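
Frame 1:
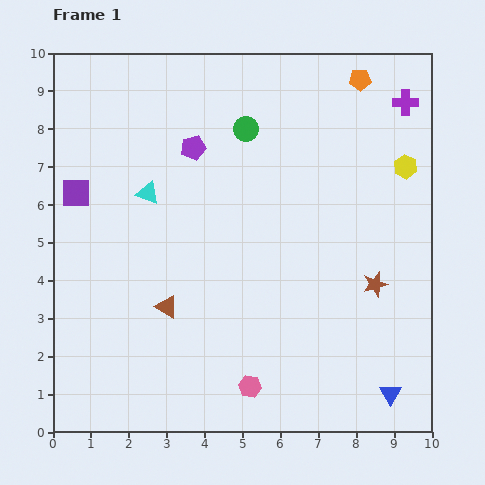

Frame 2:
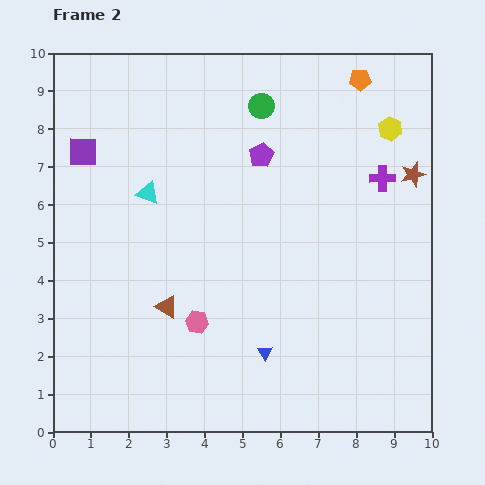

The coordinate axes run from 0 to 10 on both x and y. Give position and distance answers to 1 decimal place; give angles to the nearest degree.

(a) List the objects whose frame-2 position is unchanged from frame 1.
the brown triangle, the orange pentagon, the cyan triangle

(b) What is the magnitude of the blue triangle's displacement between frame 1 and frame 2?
3.5

The blue triangle moved from (8.9, 1.0) to (5.6, 2.1), a distance of √(3.3² + 1.1²) ≈ 3.5.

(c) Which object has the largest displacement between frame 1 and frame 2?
the blue triangle

(moved 3.5; next 3.1)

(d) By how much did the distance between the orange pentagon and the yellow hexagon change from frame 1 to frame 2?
-1.1

Distance in frame 1: 2.6. Distance in frame 2: 1.5.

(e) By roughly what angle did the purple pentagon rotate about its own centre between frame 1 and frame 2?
16° counter-clockwise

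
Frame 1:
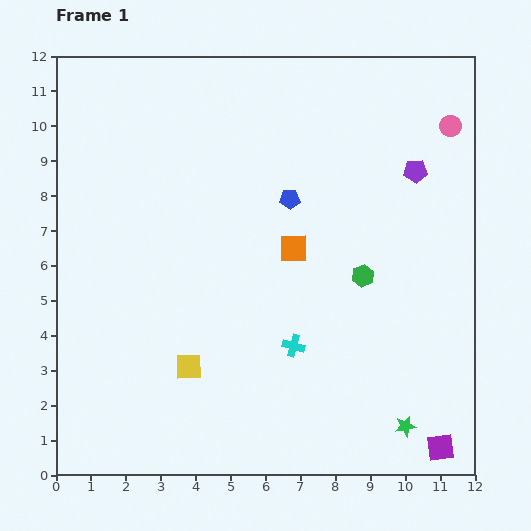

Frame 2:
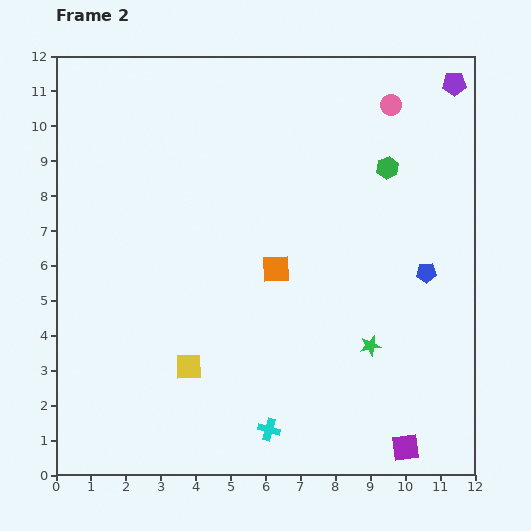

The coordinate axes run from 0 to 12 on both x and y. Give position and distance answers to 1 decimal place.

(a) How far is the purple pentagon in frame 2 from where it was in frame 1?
2.7

The purple pentagon moved from (10.3, 8.7) to (11.4, 11.2), a distance of √(1.1² + 2.5²) ≈ 2.7.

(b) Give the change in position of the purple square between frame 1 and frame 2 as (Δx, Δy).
(-1.0, 0.0)

The purple square was at (11.0, 0.8) in frame 1 and (10.0, 0.8) in frame 2.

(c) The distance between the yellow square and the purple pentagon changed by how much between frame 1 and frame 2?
+2.5

Distance in frame 1: 8.6. Distance in frame 2: 11.1.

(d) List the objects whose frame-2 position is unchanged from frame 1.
the yellow square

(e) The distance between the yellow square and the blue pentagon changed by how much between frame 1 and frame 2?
+1.7

Distance in frame 1: 5.6. Distance in frame 2: 7.3.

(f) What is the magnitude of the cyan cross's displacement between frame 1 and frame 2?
2.5

The cyan cross moved from (6.8, 3.7) to (6.1, 1.3), a distance of √(0.7² + 2.4²) ≈ 2.5.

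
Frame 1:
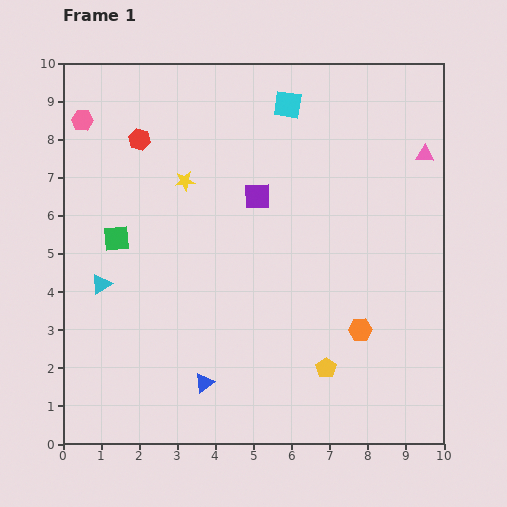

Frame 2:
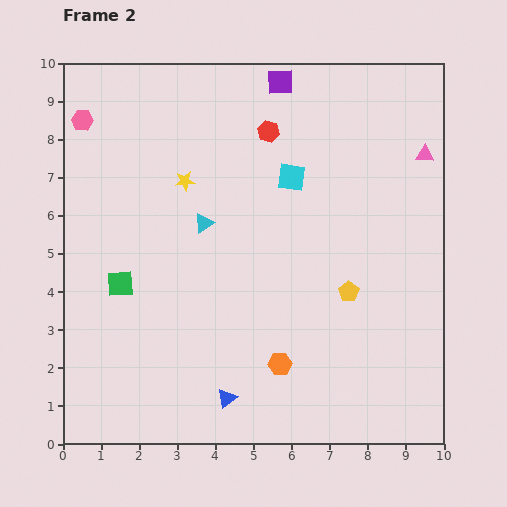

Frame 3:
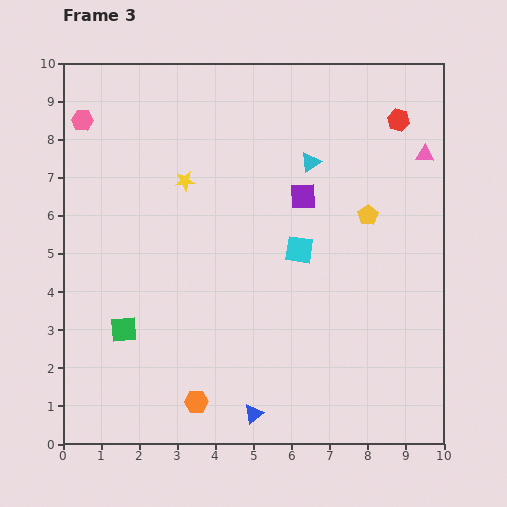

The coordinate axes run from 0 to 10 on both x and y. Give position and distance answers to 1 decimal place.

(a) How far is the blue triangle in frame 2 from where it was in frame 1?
0.7

The blue triangle moved from (3.7, 1.6) to (4.3, 1.2), a distance of √(0.6² + 0.4²) ≈ 0.7.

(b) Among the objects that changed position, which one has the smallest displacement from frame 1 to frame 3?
the purple square

(moved 1.2)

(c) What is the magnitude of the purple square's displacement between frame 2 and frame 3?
3.1

The purple square moved from (5.7, 9.5) to (6.3, 6.5), a distance of √(0.6² + 3.0²) ≈ 3.1.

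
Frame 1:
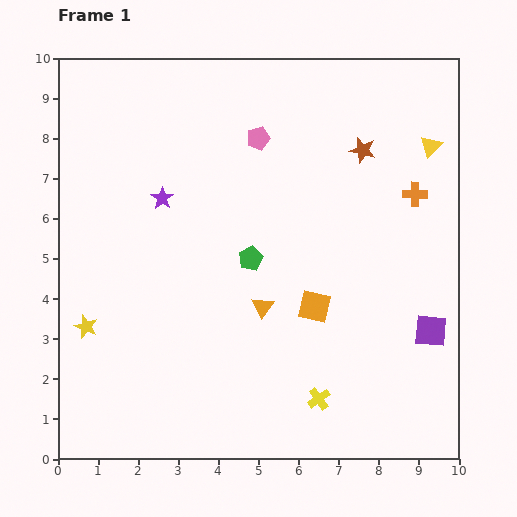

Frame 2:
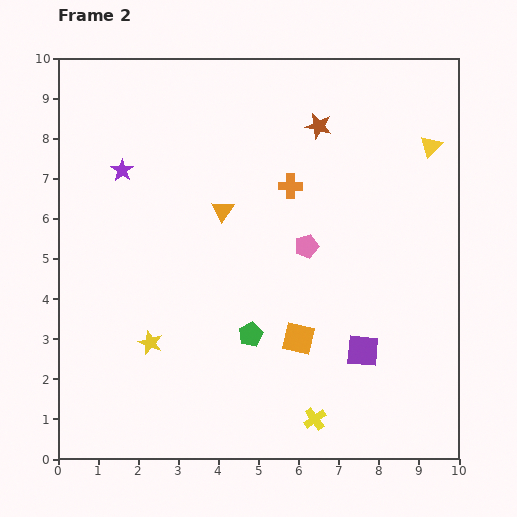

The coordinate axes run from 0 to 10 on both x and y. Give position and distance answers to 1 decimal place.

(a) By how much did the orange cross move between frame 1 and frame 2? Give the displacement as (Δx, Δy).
(-3.1, 0.2)

The orange cross was at (8.9, 6.6) in frame 1 and (5.8, 6.8) in frame 2.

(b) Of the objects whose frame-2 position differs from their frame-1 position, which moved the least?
the yellow cross

(moved 0.5)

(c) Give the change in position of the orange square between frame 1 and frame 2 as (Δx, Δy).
(-0.4, -0.8)

The orange square was at (6.4, 3.8) in frame 1 and (6.0, 3.0) in frame 2.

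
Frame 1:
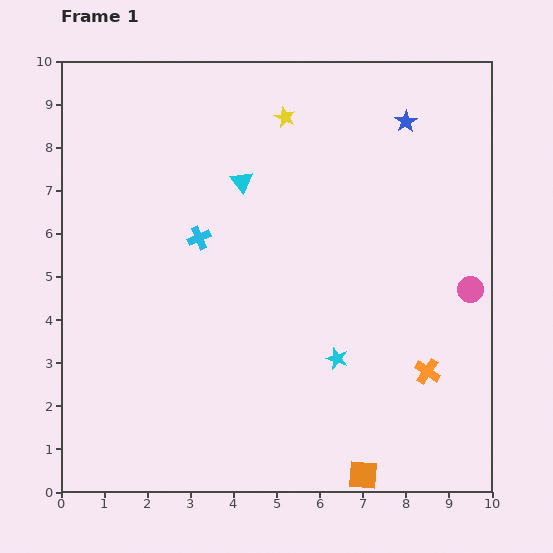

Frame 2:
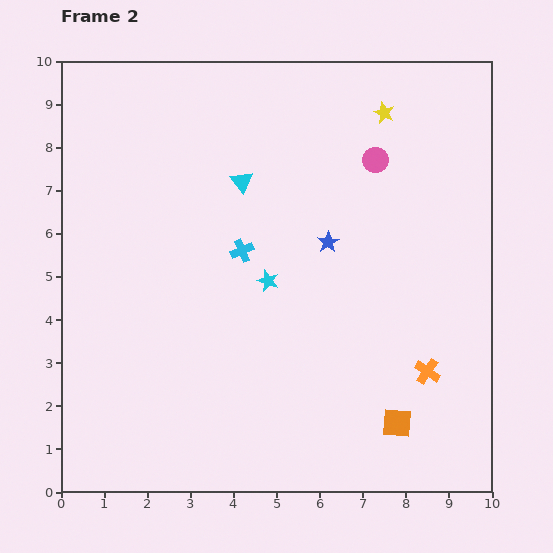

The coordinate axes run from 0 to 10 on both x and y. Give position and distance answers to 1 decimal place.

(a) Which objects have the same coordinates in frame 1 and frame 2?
the orange cross, the cyan triangle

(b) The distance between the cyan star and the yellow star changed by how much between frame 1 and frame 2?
-1.0

Distance in frame 1: 5.7. Distance in frame 2: 4.7.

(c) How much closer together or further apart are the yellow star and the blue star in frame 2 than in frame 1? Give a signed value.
+0.5

Distance in frame 1: 2.8. Distance in frame 2: 3.3.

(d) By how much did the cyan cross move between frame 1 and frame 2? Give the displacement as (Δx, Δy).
(1.0, -0.3)

The cyan cross was at (3.2, 5.9) in frame 1 and (4.2, 5.6) in frame 2.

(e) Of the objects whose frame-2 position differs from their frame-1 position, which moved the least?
the cyan cross

(moved 1.0)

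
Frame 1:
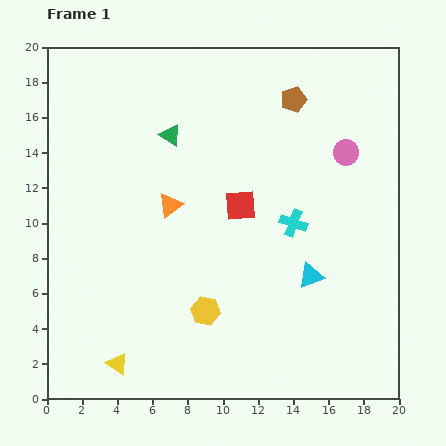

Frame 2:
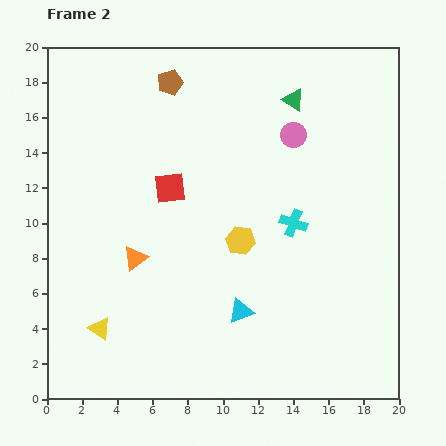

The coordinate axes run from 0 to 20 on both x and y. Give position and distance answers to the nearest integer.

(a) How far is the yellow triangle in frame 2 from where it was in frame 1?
2

The yellow triangle moved from (4, 2) to (3, 4), a distance of √(1² + 2²) ≈ 2.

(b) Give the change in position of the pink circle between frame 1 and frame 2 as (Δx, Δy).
(-3, 1)

The pink circle was at (17, 14) in frame 1 and (14, 15) in frame 2.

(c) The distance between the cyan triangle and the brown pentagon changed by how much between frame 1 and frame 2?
+4

Distance in frame 1: 10. Distance in frame 2: 14.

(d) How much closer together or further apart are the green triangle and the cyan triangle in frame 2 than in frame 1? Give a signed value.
+1

Distance in frame 1: 11. Distance in frame 2: 12.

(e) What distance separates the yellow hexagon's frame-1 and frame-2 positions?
4

The yellow hexagon moved from (9, 5) to (11, 9), a distance of √(2² + 4²) ≈ 4.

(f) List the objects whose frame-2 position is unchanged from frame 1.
the cyan cross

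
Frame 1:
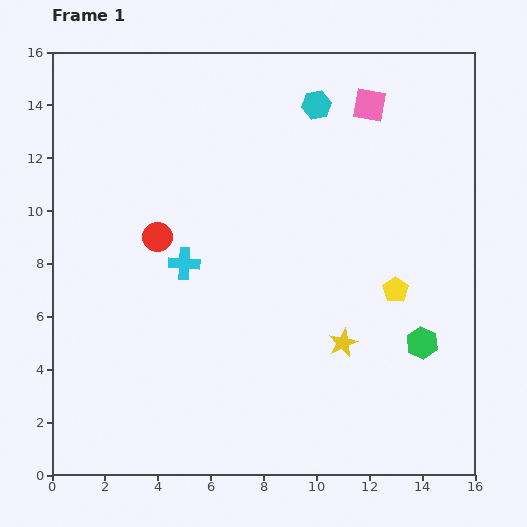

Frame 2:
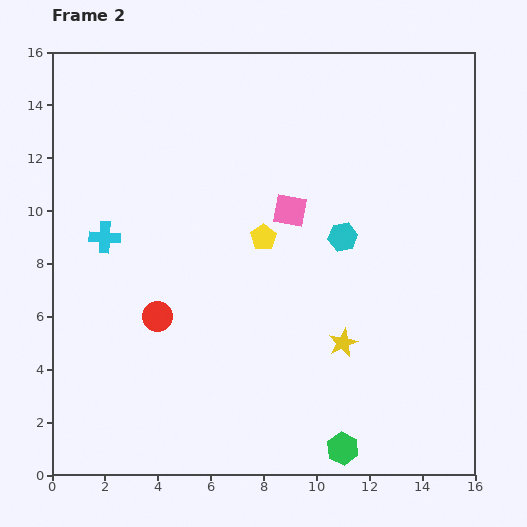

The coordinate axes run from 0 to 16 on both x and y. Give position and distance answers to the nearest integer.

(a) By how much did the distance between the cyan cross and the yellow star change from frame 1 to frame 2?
+3

Distance in frame 1: 7. Distance in frame 2: 10.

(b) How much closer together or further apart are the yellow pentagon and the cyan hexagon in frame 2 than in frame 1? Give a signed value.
-5

Distance in frame 1: 8. Distance in frame 2: 3.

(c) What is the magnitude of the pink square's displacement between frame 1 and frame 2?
5

The pink square moved from (12, 14) to (9, 10), a distance of √(3² + 4²) ≈ 5.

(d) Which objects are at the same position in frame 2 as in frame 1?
the yellow star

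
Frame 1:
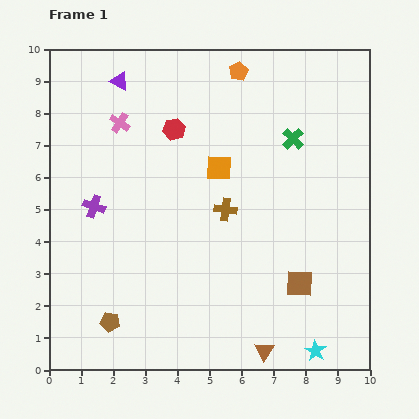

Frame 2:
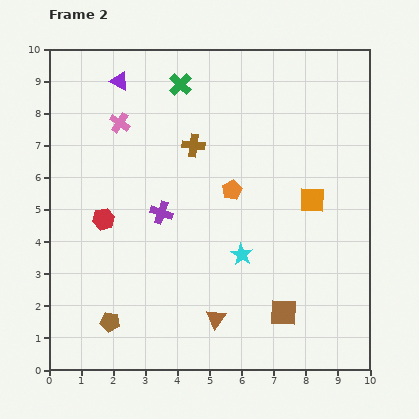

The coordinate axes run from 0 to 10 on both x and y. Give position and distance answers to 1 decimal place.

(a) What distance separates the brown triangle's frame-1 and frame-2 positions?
1.8

The brown triangle moved from (6.7, 0.6) to (5.2, 1.6), a distance of √(1.5² + 1.0²) ≈ 1.8.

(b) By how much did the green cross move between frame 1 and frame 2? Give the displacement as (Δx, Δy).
(-3.5, 1.7)

The green cross was at (7.6, 7.2) in frame 1 and (4.1, 8.9) in frame 2.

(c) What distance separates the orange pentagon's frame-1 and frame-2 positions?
3.7

The orange pentagon moved from (5.9, 9.3) to (5.7, 5.6), a distance of √(0.2² + 3.7²) ≈ 3.7.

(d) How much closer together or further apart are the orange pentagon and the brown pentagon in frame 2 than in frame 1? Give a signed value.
-3.2

Distance in frame 1: 8.8. Distance in frame 2: 5.6.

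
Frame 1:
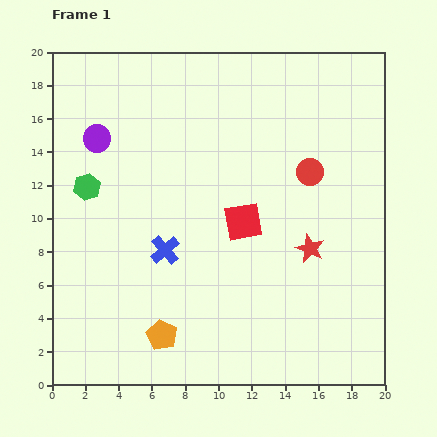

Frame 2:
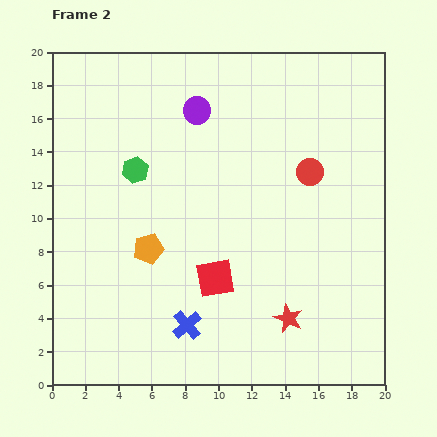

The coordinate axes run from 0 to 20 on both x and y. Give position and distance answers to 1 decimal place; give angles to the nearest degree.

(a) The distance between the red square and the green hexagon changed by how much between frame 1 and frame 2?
-1.5

Distance in frame 1: 9.6. Distance in frame 2: 8.1.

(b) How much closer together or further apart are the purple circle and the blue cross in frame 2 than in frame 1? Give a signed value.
+5.0

Distance in frame 1: 7.9. Distance in frame 2: 12.9.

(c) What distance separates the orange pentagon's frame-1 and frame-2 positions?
5.3

The orange pentagon moved from (6.6, 3.0) to (5.8, 8.2), a distance of √(0.8² + 5.2²) ≈ 5.3.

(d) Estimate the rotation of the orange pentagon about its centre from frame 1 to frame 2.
31° clockwise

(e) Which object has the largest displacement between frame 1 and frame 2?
the purple circle

(moved 6.2; next 5.3)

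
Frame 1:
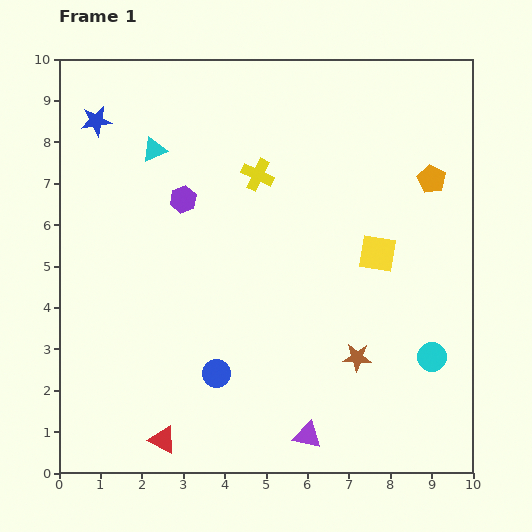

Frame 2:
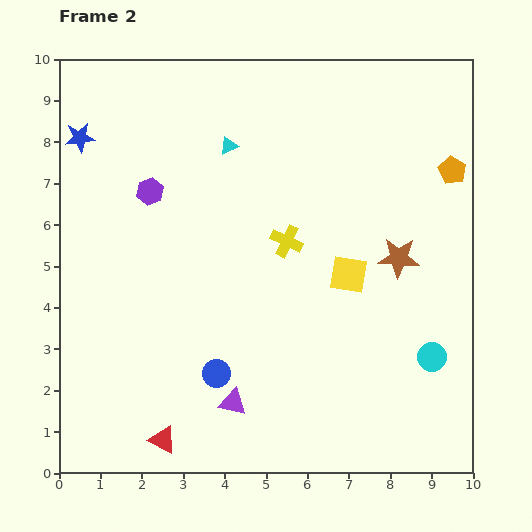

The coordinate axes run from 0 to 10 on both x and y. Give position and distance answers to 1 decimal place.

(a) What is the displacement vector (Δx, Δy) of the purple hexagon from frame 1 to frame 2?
(-0.8, 0.2)

The purple hexagon was at (3.0, 6.6) in frame 1 and (2.2, 6.8) in frame 2.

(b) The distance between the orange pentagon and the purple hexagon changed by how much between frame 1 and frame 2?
+1.3

Distance in frame 1: 6.0. Distance in frame 2: 7.3.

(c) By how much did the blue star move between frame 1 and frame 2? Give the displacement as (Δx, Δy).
(-0.4, -0.4)

The blue star was at (0.9, 8.5) in frame 1 and (0.5, 8.1) in frame 2.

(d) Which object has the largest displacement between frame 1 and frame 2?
the brown star

(moved 2.6; next 2.0)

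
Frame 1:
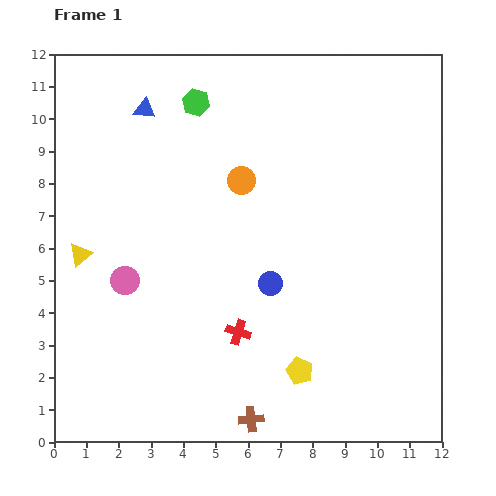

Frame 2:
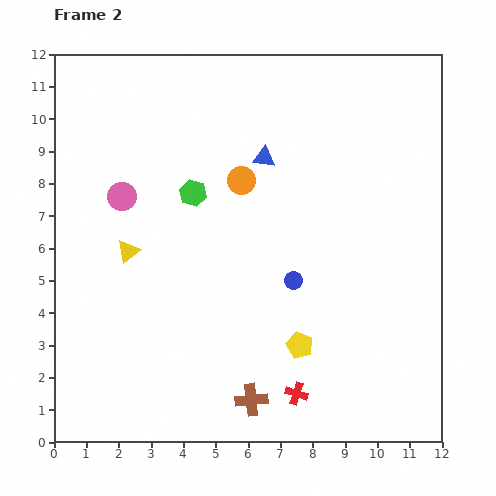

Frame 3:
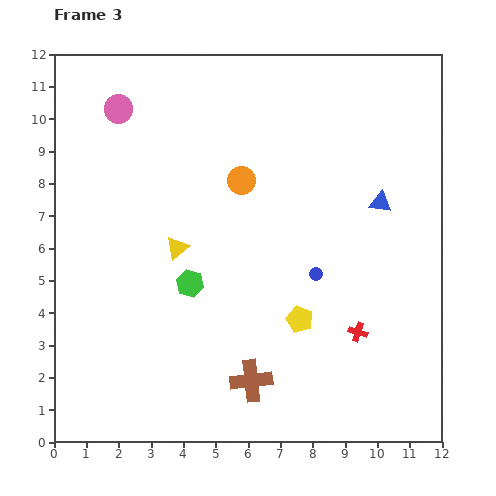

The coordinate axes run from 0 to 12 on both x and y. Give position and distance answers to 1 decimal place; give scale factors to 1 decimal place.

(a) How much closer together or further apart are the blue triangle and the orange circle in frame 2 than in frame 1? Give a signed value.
-2.7

Distance in frame 1: 3.7. Distance in frame 2: 1.0.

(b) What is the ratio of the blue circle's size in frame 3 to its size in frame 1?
0.6×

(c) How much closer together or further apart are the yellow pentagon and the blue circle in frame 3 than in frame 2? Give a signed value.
-0.5

Distance in frame 2: 2.0. Distance in frame 3: 1.5.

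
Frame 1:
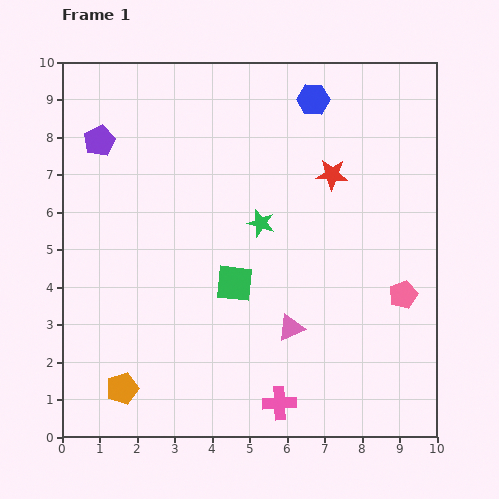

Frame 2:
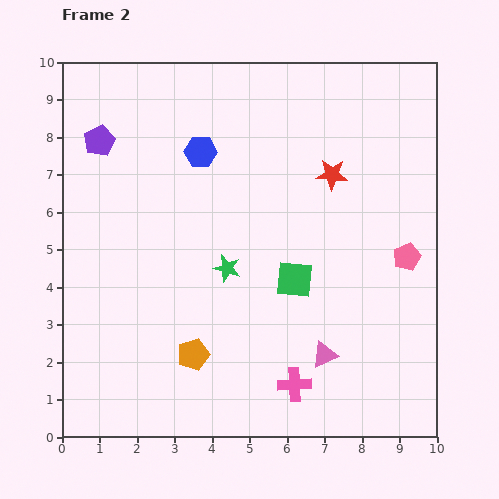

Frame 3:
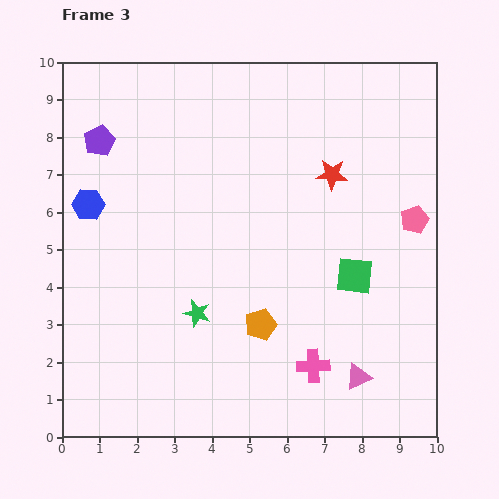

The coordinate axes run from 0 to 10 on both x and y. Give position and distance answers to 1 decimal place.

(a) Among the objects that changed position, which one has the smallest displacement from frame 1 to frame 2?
the pink cross

(moved 0.6)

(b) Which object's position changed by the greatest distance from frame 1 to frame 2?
the blue hexagon

(moved 3.3; next 2.1)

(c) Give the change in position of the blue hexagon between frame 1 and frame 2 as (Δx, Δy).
(-3.0, -1.4)

The blue hexagon was at (6.7, 9.0) in frame 1 and (3.7, 7.6) in frame 2.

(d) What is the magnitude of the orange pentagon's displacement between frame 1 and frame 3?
4.1

The orange pentagon moved from (1.6, 1.3) to (5.3, 3.0), a distance of √(3.7² + 1.7²) ≈ 4.1.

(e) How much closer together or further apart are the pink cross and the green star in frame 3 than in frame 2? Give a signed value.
-0.2

Distance in frame 2: 3.6. Distance in frame 3: 3.4.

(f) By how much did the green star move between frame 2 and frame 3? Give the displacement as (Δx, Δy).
(-0.8, -1.2)

The green star was at (4.4, 4.5) in frame 2 and (3.6, 3.3) in frame 3.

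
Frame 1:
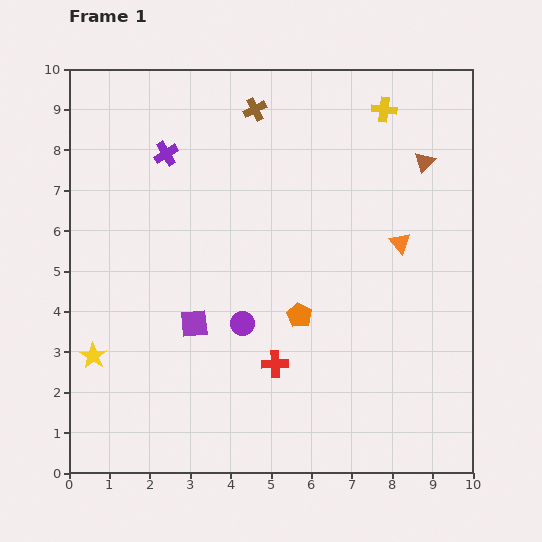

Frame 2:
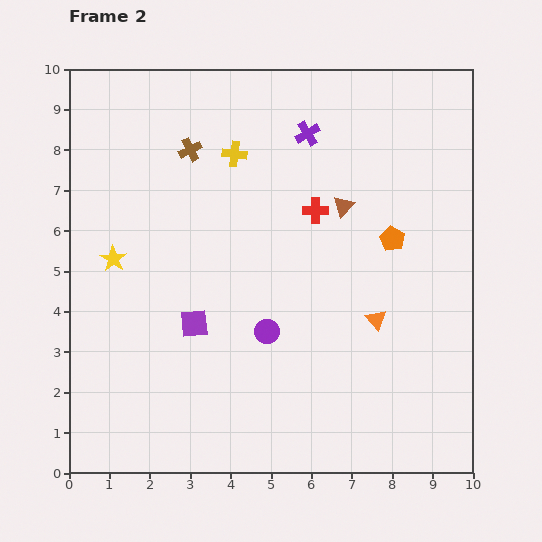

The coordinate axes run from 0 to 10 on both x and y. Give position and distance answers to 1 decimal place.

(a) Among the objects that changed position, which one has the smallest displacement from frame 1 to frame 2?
the purple circle

(moved 0.6)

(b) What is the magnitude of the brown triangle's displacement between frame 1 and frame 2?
2.3

The brown triangle moved from (8.8, 7.7) to (6.8, 6.6), a distance of √(2.0² + 1.1²) ≈ 2.3.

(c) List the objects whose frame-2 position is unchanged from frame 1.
the purple square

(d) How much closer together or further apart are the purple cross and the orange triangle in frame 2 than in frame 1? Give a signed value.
-1.3

Distance in frame 1: 6.2. Distance in frame 2: 4.9.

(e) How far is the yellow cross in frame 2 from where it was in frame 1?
3.9

The yellow cross moved from (7.8, 9.0) to (4.1, 7.9), a distance of √(3.7² + 1.1²) ≈ 3.9.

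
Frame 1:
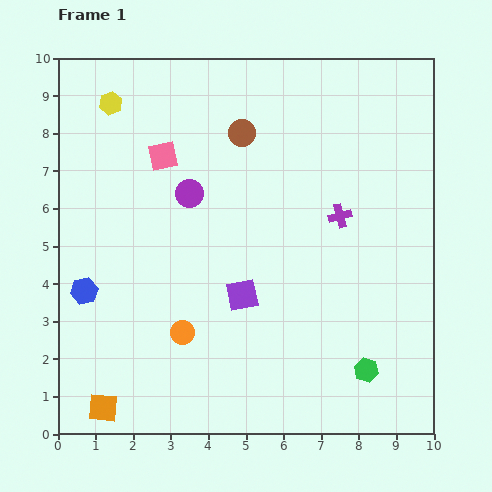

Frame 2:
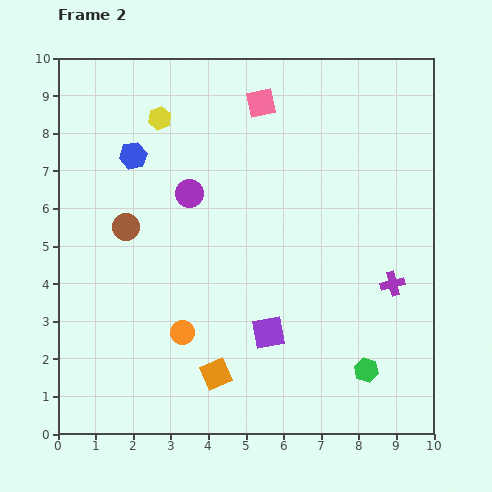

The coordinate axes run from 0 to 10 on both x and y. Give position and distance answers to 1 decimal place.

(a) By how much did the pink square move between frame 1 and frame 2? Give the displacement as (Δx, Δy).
(2.6, 1.4)

The pink square was at (2.8, 7.4) in frame 1 and (5.4, 8.8) in frame 2.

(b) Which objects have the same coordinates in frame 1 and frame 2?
the orange circle, the green hexagon, the purple circle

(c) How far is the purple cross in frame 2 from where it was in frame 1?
2.3

The purple cross moved from (7.5, 5.8) to (8.9, 4.0), a distance of √(1.4² + 1.8²) ≈ 2.3.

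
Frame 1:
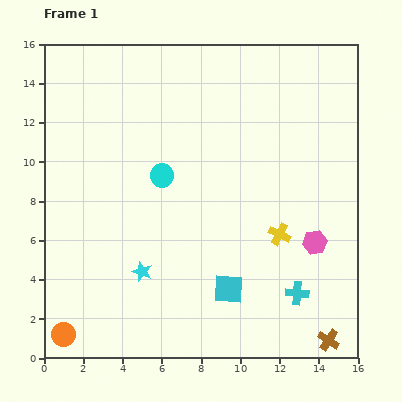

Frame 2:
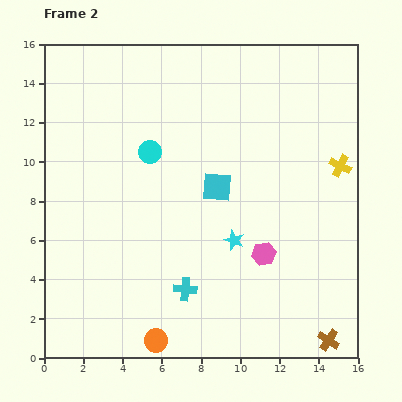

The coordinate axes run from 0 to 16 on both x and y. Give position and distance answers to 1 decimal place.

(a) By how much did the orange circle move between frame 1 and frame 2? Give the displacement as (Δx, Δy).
(4.7, -0.3)

The orange circle was at (1.0, 1.2) in frame 1 and (5.7, 0.9) in frame 2.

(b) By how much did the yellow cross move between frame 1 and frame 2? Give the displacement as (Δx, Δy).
(3.1, 3.5)

The yellow cross was at (12.0, 6.3) in frame 1 and (15.1, 9.8) in frame 2.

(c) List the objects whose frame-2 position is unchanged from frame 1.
the brown cross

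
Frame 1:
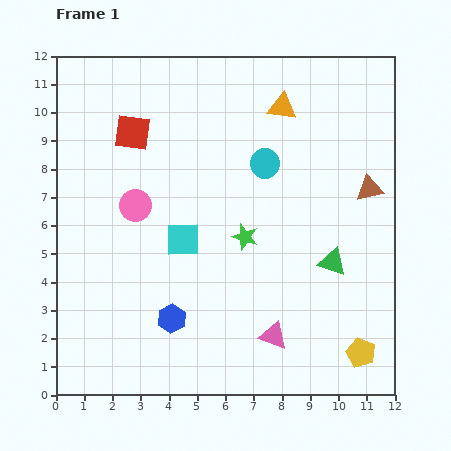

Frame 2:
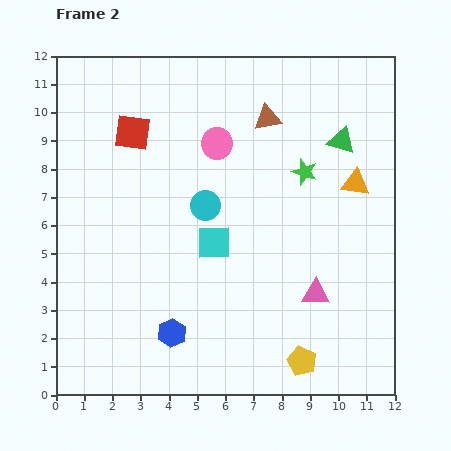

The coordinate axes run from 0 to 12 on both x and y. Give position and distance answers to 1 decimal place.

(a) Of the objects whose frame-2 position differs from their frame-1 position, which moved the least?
the blue hexagon

(moved 0.5)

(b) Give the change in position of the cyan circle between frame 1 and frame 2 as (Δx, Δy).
(-2.1, -1.5)

The cyan circle was at (7.4, 8.2) in frame 1 and (5.3, 6.7) in frame 2.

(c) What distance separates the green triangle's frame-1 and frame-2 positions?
4.3

The green triangle moved from (9.8, 4.7) to (10.1, 9.0), a distance of √(0.3² + 4.3²) ≈ 4.3.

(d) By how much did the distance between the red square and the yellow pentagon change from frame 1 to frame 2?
-1.1

Distance in frame 1: 11.2. Distance in frame 2: 10.1.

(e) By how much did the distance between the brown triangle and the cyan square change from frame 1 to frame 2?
-2.0

Distance in frame 1: 6.8. Distance in frame 2: 4.8.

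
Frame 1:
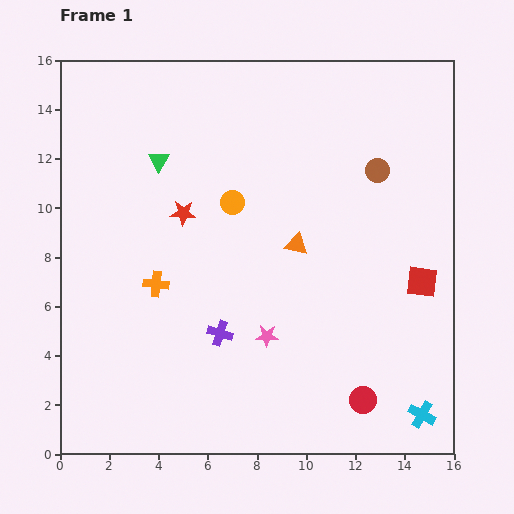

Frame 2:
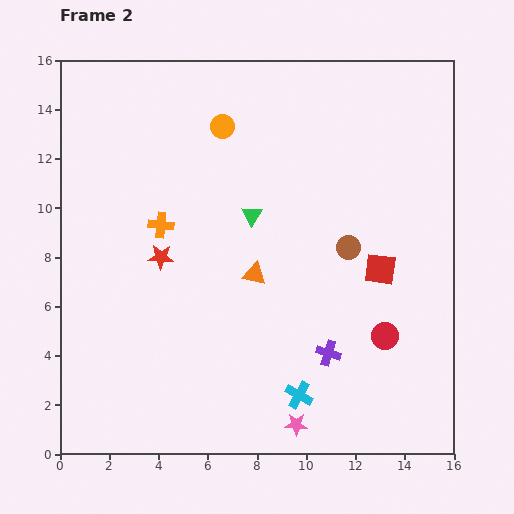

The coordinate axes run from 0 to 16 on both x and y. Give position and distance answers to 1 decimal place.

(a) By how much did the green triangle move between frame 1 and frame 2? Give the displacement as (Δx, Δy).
(3.8, -2.2)

The green triangle was at (4.0, 11.9) in frame 1 and (7.8, 9.7) in frame 2.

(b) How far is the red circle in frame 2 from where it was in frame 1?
2.8

The red circle moved from (12.3, 2.2) to (13.2, 4.8), a distance of √(0.9² + 2.6²) ≈ 2.8.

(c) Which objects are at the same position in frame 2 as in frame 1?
none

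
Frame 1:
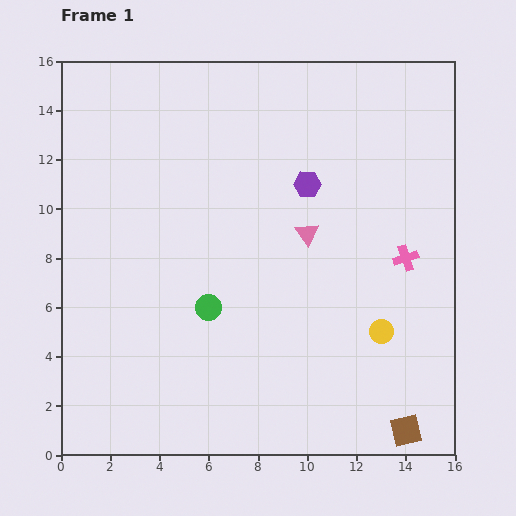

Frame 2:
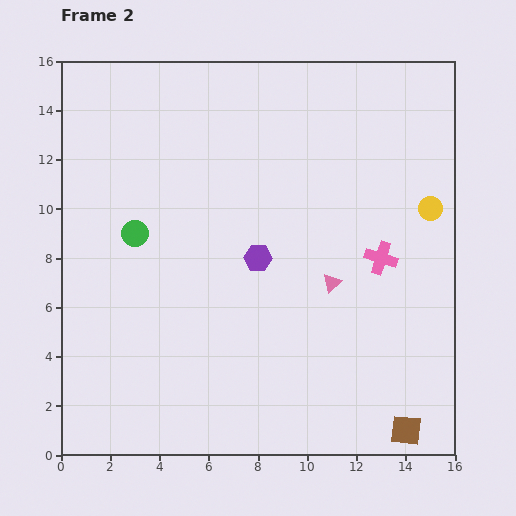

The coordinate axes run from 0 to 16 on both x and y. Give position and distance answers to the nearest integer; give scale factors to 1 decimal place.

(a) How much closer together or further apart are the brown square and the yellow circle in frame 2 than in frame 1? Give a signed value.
+5

Distance in frame 1: 4. Distance in frame 2: 9.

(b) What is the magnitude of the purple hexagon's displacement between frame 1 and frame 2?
4

The purple hexagon moved from (10, 11) to (8, 8), a distance of √(2² + 3²) ≈ 4.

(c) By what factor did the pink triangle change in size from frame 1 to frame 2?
0.8×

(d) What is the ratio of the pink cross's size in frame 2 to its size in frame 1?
1.3×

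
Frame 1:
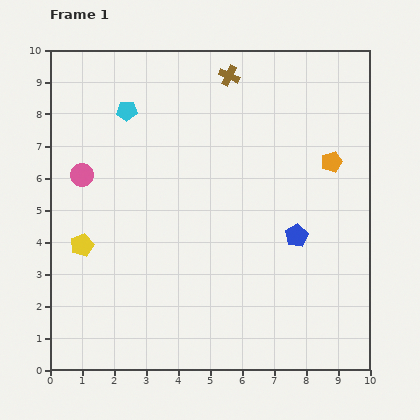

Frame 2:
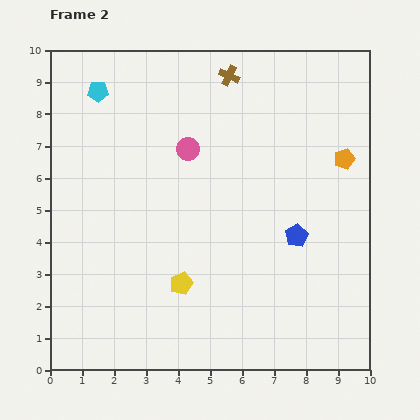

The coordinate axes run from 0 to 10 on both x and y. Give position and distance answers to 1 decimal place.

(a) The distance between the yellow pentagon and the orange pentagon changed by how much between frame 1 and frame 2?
-1.8

Distance in frame 1: 8.2. Distance in frame 2: 6.4.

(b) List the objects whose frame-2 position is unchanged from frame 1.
the blue pentagon, the brown cross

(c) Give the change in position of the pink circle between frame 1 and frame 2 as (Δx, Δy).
(3.3, 0.8)

The pink circle was at (1.0, 6.1) in frame 1 and (4.3, 6.9) in frame 2.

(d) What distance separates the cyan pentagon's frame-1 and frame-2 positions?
1.1

The cyan pentagon moved from (2.4, 8.1) to (1.5, 8.7), a distance of √(0.9² + 0.6²) ≈ 1.1.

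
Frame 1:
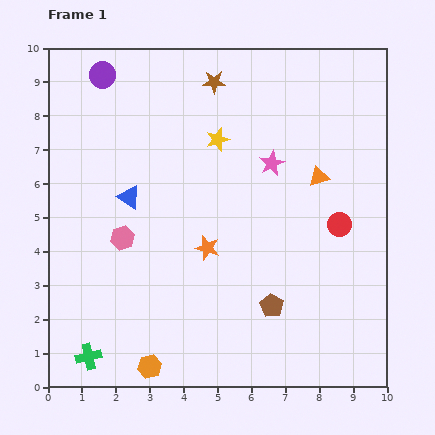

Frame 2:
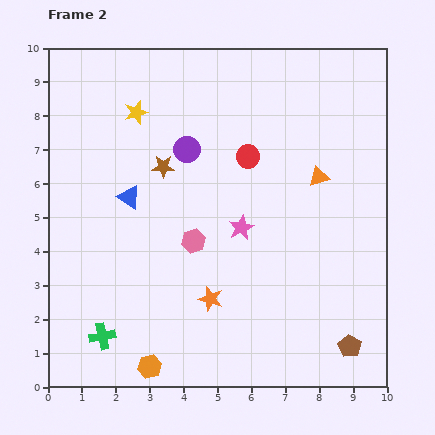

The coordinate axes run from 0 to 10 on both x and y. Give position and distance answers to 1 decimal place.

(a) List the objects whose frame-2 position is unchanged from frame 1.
the blue triangle, the orange triangle, the orange hexagon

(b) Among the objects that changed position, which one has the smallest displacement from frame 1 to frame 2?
the green cross

(moved 0.7)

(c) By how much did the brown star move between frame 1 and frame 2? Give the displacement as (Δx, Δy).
(-1.5, -2.5)

The brown star was at (4.9, 9.0) in frame 1 and (3.4, 6.5) in frame 2.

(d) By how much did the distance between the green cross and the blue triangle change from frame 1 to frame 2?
-0.7

Distance in frame 1: 4.9. Distance in frame 2: 4.2.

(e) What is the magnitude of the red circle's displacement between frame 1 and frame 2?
3.4

The red circle moved from (8.6, 4.8) to (5.9, 6.8), a distance of √(2.7² + 2.0²) ≈ 3.4.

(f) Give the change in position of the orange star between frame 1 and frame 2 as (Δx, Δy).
(0.1, -1.5)

The orange star was at (4.7, 4.1) in frame 1 and (4.8, 2.6) in frame 2.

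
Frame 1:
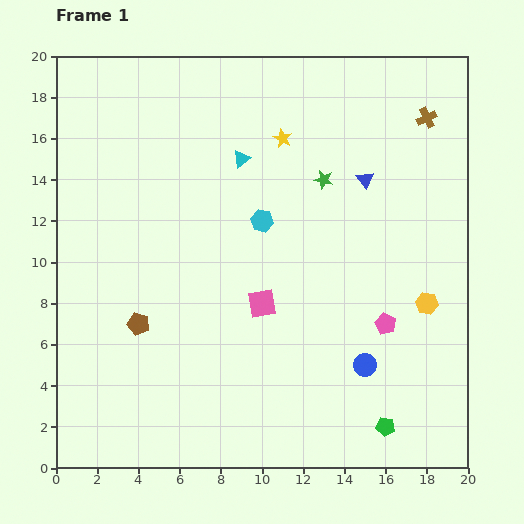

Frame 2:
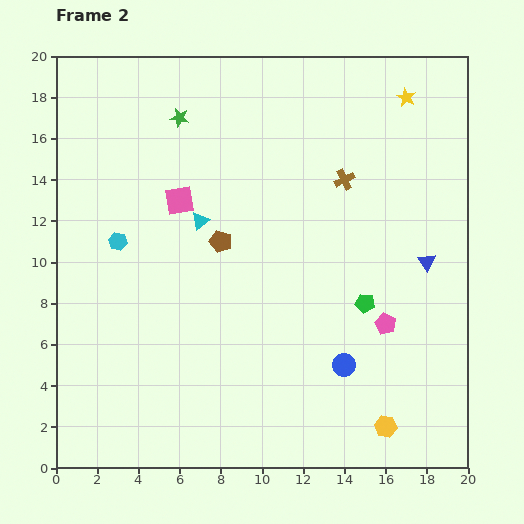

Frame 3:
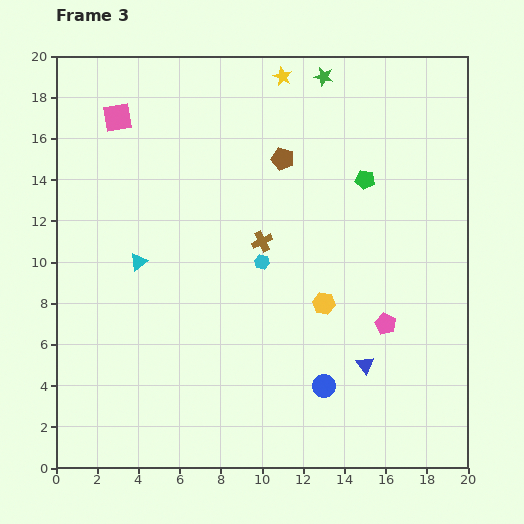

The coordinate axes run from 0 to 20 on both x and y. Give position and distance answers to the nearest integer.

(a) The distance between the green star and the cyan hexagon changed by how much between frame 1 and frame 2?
+3

Distance in frame 1: 4. Distance in frame 2: 7.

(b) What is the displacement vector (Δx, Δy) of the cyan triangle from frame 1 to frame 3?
(-5, -5)

The cyan triangle was at (9, 15) in frame 1 and (4, 10) in frame 3.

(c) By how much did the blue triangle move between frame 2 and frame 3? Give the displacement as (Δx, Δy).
(-3, -5)

The blue triangle was at (18, 10) in frame 2 and (15, 5) in frame 3.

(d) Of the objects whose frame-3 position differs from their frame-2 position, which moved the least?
the blue circle

(moved 1)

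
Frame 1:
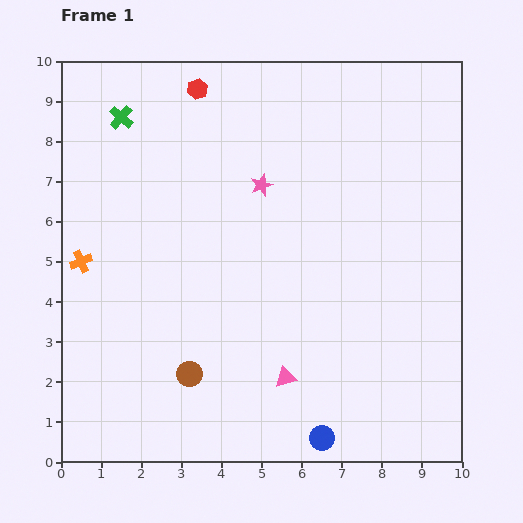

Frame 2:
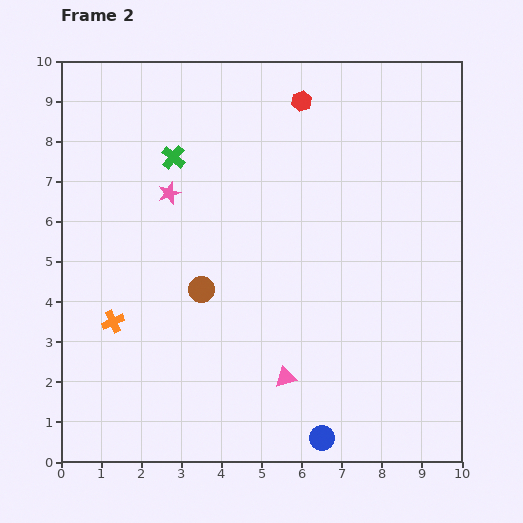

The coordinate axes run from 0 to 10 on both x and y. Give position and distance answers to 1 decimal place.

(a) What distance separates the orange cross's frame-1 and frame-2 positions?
1.7

The orange cross moved from (0.5, 5.0) to (1.3, 3.5), a distance of √(0.8² + 1.5²) ≈ 1.7.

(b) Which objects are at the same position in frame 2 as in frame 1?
the pink triangle, the blue circle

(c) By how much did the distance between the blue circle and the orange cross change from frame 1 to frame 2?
-1.4

Distance in frame 1: 7.4. Distance in frame 2: 6.0.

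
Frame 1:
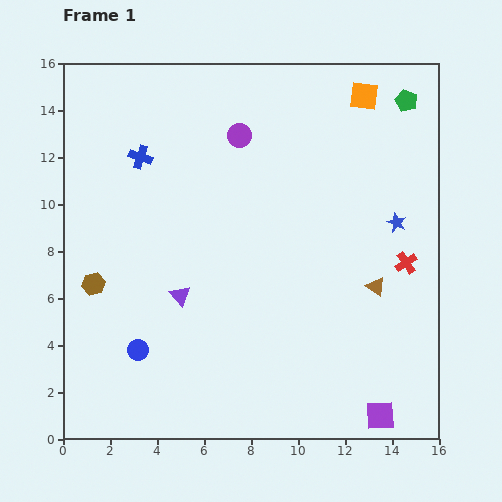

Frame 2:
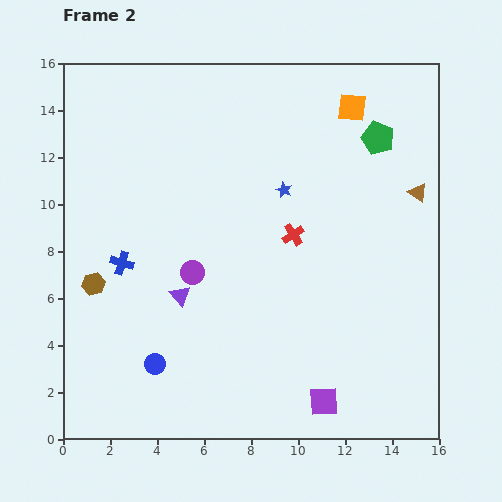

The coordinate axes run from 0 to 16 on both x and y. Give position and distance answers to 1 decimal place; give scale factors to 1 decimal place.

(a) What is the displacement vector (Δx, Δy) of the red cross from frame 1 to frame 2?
(-4.8, 1.2)

The red cross was at (14.6, 7.5) in frame 1 and (9.8, 8.7) in frame 2.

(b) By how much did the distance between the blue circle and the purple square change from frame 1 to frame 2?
-3.3

Distance in frame 1: 10.7. Distance in frame 2: 7.4.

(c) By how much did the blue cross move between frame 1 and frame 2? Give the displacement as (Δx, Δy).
(-0.8, -4.5)

The blue cross was at (3.3, 12.0) in frame 1 and (2.5, 7.5) in frame 2.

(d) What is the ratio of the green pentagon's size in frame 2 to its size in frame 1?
1.5×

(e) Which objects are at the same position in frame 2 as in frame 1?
the brown hexagon, the purple triangle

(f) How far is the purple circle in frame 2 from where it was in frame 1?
6.1

The purple circle moved from (7.5, 12.9) to (5.5, 7.1), a distance of √(2.0² + 5.8²) ≈ 6.1.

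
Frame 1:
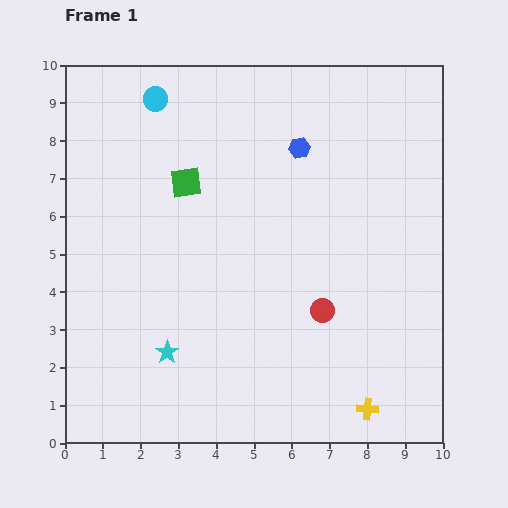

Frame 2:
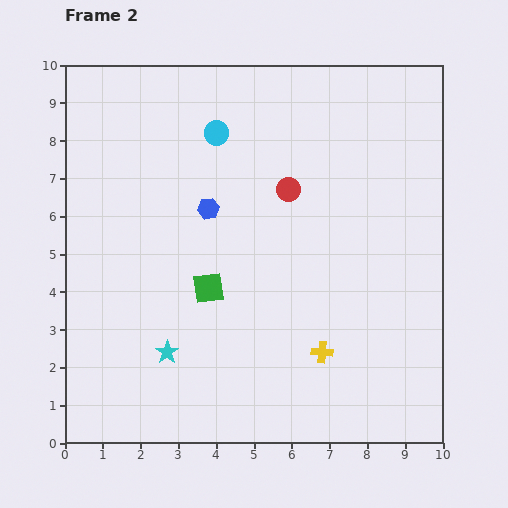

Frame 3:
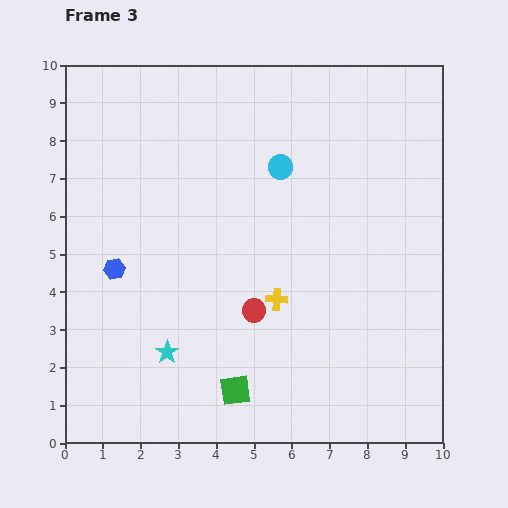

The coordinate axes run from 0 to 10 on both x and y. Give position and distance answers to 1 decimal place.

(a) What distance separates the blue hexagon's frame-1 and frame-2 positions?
2.9

The blue hexagon moved from (6.2, 7.8) to (3.8, 6.2), a distance of √(2.4² + 1.6²) ≈ 2.9.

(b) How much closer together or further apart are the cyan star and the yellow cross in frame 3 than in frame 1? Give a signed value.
-2.3

Distance in frame 1: 5.5. Distance in frame 3: 3.2.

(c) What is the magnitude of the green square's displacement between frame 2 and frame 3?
2.8

The green square moved from (3.8, 4.1) to (4.5, 1.4), a distance of √(0.7² + 2.7²) ≈ 2.8.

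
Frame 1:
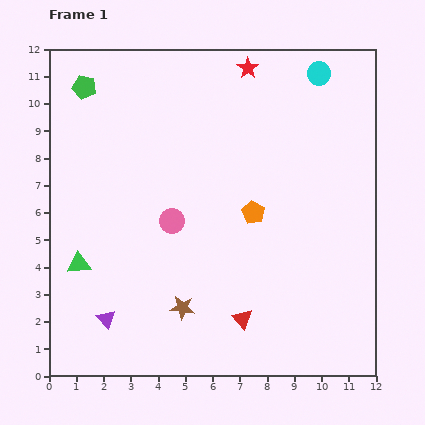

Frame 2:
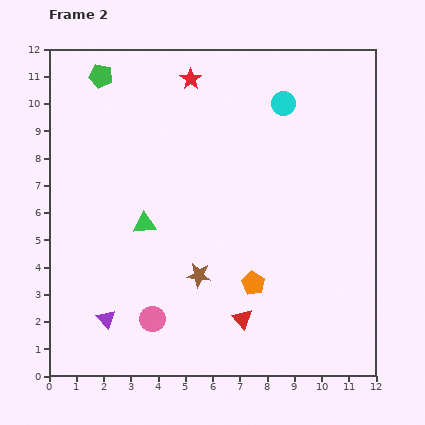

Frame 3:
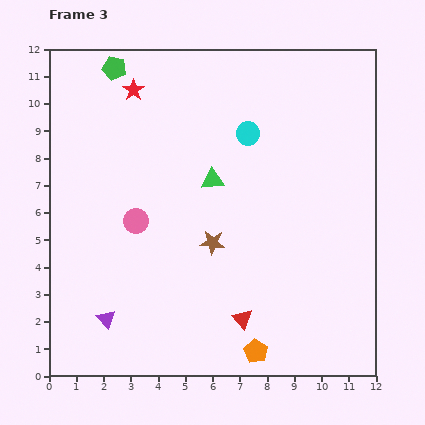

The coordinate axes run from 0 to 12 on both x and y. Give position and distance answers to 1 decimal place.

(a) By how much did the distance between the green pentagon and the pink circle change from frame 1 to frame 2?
+3.2

Distance in frame 1: 5.9. Distance in frame 2: 9.1.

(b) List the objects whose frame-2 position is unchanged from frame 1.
the red triangle, the purple triangle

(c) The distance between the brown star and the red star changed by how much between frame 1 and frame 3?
-2.8

Distance in frame 1: 9.1. Distance in frame 3: 6.3.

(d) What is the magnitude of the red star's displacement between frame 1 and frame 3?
4.3

The red star moved from (7.3, 11.3) to (3.1, 10.5), a distance of √(4.2² + 0.8²) ≈ 4.3.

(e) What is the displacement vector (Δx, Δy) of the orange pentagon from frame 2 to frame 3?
(0.1, -2.5)

The orange pentagon was at (7.5, 3.4) in frame 2 and (7.6, 0.9) in frame 3.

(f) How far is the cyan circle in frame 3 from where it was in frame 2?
1.7

The cyan circle moved from (8.6, 10.0) to (7.3, 8.9), a distance of √(1.3² + 1.1²) ≈ 1.7.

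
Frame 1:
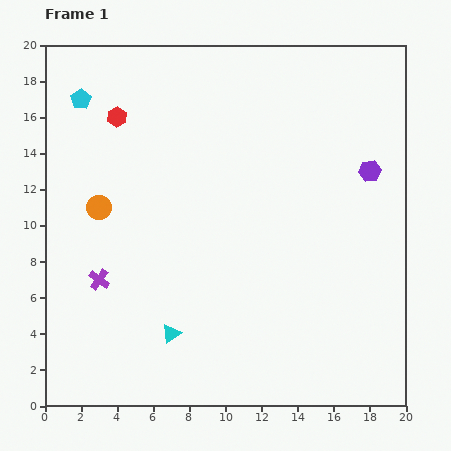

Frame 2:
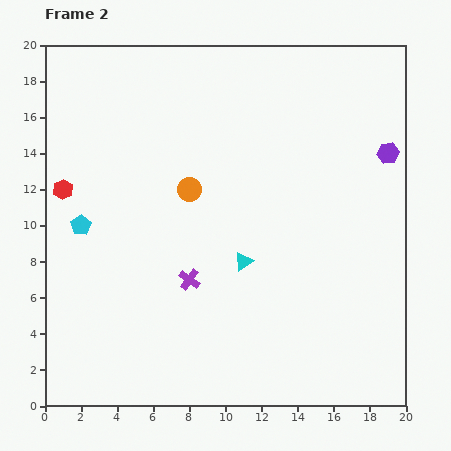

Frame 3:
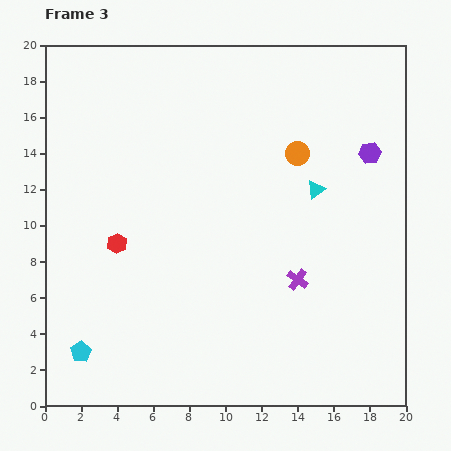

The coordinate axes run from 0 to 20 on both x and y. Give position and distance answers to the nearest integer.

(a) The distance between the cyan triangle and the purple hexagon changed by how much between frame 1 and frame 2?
-4

Distance in frame 1: 14. Distance in frame 2: 10.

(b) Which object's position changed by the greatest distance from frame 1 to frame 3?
the cyan pentagon

(moved 14; next 11)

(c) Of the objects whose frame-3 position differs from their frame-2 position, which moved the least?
the purple hexagon

(moved 1)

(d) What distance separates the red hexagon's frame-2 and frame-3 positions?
4

The red hexagon moved from (1, 12) to (4, 9), a distance of √(3² + 3²) ≈ 4.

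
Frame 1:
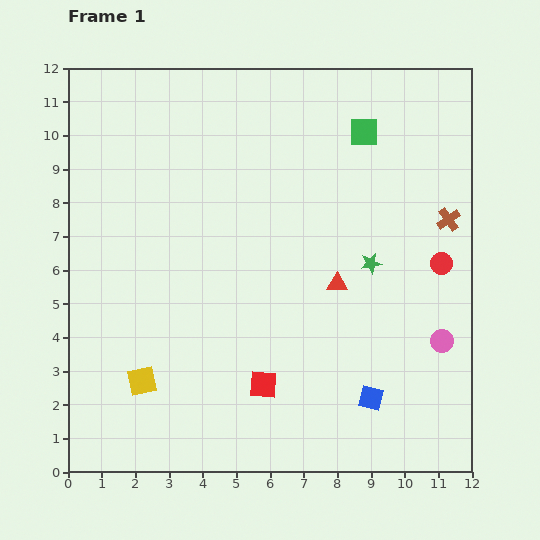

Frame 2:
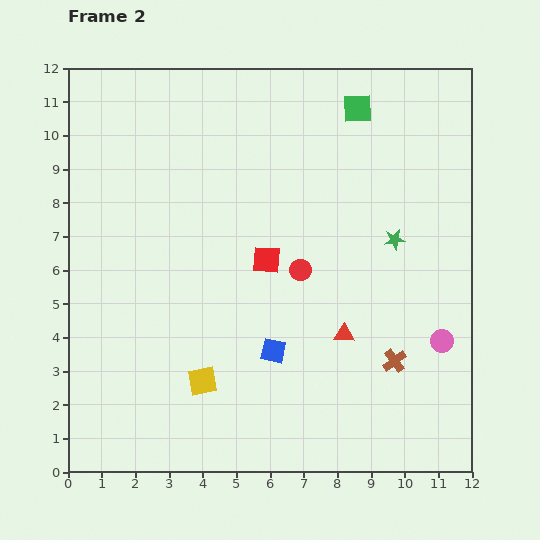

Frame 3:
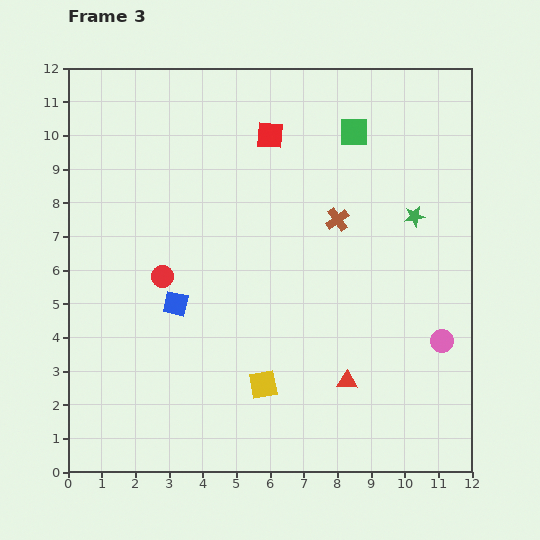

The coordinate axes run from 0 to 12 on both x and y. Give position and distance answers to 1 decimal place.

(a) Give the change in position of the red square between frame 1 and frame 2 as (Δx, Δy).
(0.1, 3.7)

The red square was at (5.8, 2.6) in frame 1 and (5.9, 6.3) in frame 2.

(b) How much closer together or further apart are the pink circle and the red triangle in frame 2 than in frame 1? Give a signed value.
-0.6

Distance in frame 1: 3.5. Distance in frame 2: 2.9.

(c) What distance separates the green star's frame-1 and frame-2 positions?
1.0

The green star moved from (9.0, 6.2) to (9.7, 6.9), a distance of √(0.7² + 0.7²) ≈ 1.0.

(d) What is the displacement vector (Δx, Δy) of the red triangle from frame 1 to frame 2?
(0.2, -1.5)

The red triangle was at (8.0, 5.6) in frame 1 and (8.2, 4.1) in frame 2.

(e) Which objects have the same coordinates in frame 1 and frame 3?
the pink circle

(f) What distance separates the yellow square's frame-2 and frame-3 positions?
1.8

The yellow square moved from (4.0, 2.7) to (5.8, 2.6), a distance of √(1.8² + 0.1²) ≈ 1.8.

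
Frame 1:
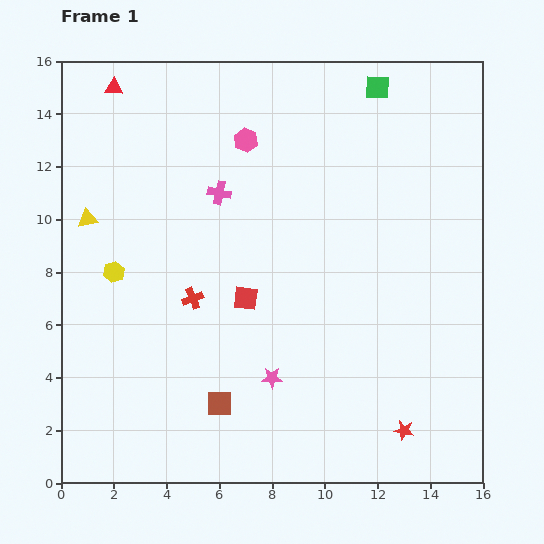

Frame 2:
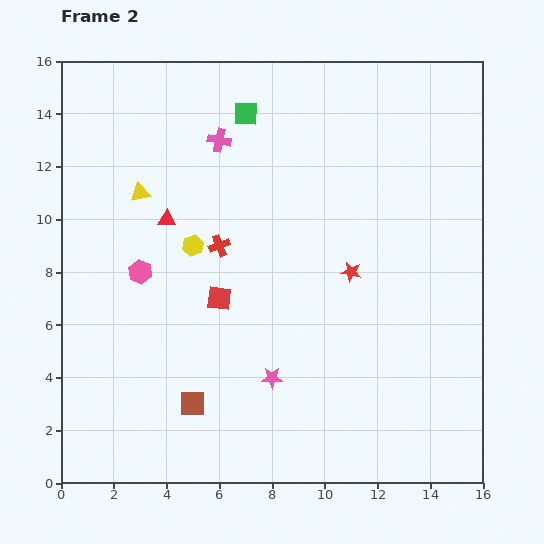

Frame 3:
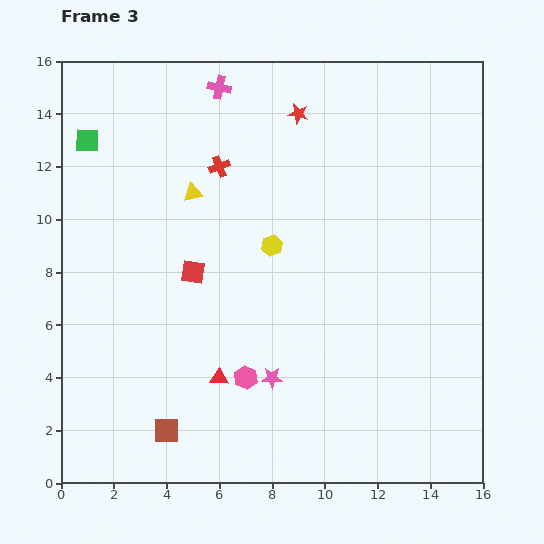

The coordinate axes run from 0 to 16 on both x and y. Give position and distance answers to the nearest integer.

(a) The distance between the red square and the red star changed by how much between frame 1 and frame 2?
-3

Distance in frame 1: 8. Distance in frame 2: 5.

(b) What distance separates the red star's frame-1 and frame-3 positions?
13

The red star moved from (13, 2) to (9, 14), a distance of √(4² + 12²) ≈ 13.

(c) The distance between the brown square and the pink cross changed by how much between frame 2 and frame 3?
+3

Distance in frame 2: 10. Distance in frame 3: 13.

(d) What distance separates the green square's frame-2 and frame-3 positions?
6

The green square moved from (7, 14) to (1, 13), a distance of √(6² + 1²) ≈ 6.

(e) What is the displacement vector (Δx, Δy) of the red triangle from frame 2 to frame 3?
(2, -6)

The red triangle was at (4, 10) in frame 2 and (6, 4) in frame 3.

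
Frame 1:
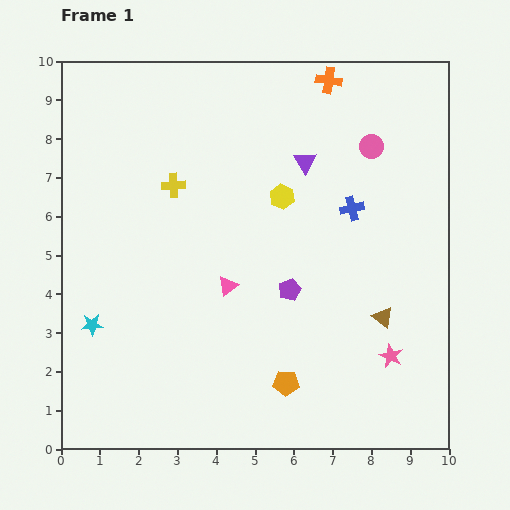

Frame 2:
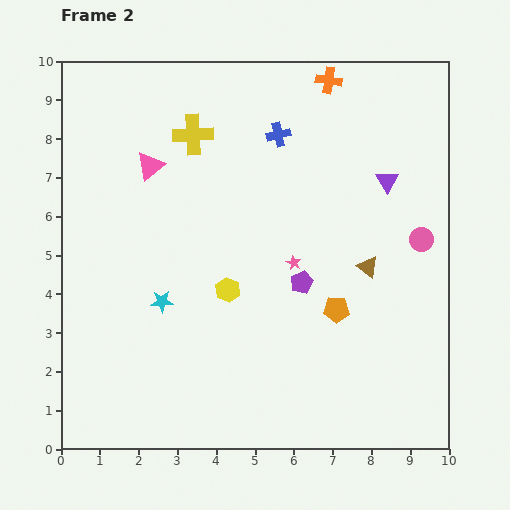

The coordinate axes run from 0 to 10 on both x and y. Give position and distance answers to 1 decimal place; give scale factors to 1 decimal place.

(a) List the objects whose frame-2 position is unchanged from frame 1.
the orange cross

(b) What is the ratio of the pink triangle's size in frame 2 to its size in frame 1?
1.4×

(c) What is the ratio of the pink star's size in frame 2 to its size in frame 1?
0.6×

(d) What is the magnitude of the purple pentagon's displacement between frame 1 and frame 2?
0.4

The purple pentagon moved from (5.9, 4.1) to (6.2, 4.3), a distance of √(0.3² + 0.2²) ≈ 0.4.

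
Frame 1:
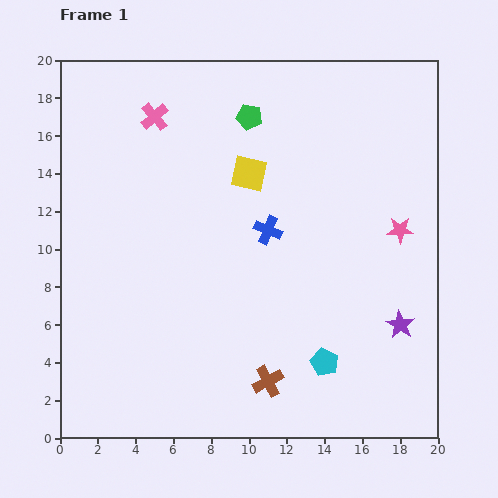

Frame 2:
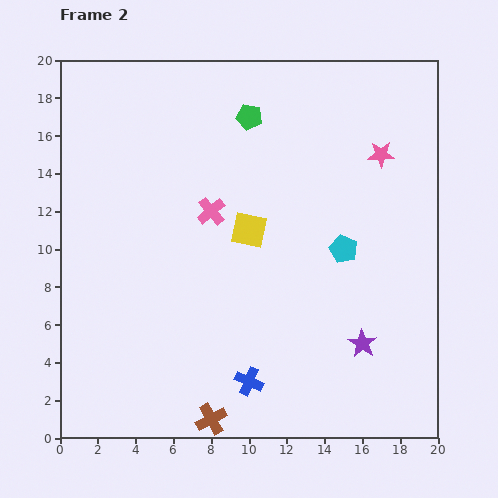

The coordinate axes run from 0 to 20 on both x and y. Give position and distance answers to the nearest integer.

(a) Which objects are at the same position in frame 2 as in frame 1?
the green pentagon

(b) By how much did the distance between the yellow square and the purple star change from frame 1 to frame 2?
-3

Distance in frame 1: 11. Distance in frame 2: 8.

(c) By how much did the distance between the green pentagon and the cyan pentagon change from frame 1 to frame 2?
-5

Distance in frame 1: 14. Distance in frame 2: 9.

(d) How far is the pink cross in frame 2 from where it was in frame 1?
6

The pink cross moved from (5, 17) to (8, 12), a distance of √(3² + 5²) ≈ 6.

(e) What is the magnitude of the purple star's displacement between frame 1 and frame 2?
2

The purple star moved from (18, 6) to (16, 5), a distance of √(2² + 1²) ≈ 2.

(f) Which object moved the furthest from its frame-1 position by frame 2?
the blue cross

(moved 8; next 6)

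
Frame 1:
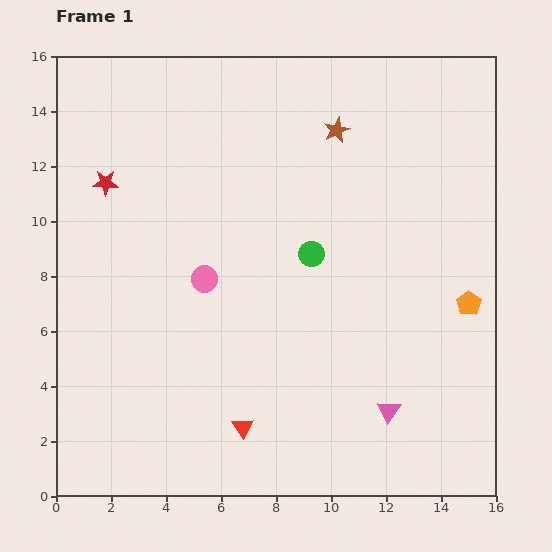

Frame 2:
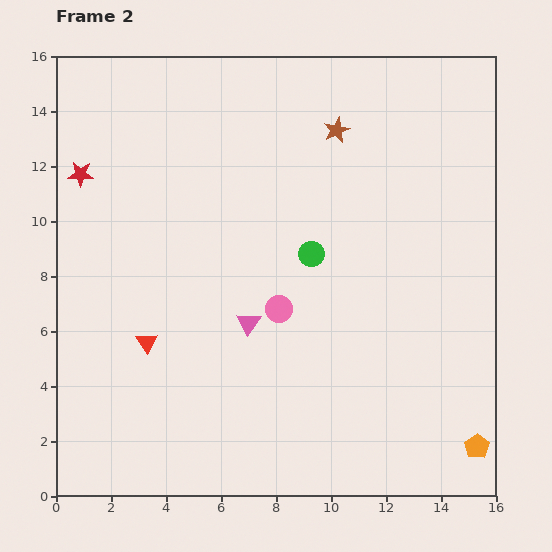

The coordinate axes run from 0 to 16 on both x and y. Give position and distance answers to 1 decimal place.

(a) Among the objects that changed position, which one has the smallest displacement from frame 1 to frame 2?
the red star

(moved 0.9)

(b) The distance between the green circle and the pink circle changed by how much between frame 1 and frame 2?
-1.7

Distance in frame 1: 4.0. Distance in frame 2: 2.3.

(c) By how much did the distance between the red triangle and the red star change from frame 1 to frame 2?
-3.6

Distance in frame 1: 10.2. Distance in frame 2: 6.6.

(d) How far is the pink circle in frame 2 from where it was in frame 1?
2.9

The pink circle moved from (5.4, 7.9) to (8.1, 6.8), a distance of √(2.7² + 1.1²) ≈ 2.9.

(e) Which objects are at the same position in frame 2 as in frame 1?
the green circle, the brown star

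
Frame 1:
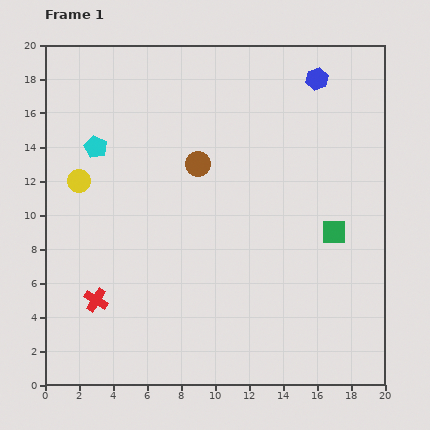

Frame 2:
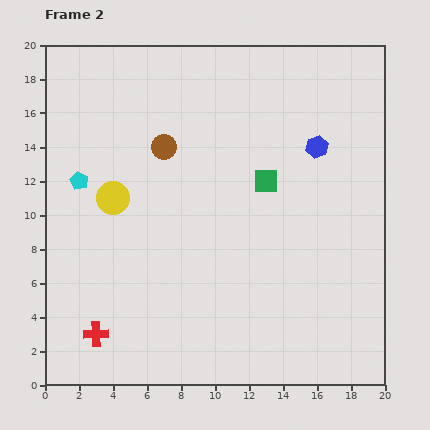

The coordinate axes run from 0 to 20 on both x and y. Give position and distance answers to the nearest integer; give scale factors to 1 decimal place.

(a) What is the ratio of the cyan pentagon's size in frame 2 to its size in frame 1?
0.8×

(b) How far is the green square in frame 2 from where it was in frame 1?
5

The green square moved from (17, 9) to (13, 12), a distance of √(4² + 3²) ≈ 5.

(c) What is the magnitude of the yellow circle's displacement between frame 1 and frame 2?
2

The yellow circle moved from (2, 12) to (4, 11), a distance of √(2² + 1²) ≈ 2.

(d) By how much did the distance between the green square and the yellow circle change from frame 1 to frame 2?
-6

Distance in frame 1: 15. Distance in frame 2: 9.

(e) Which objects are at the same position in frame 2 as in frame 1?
none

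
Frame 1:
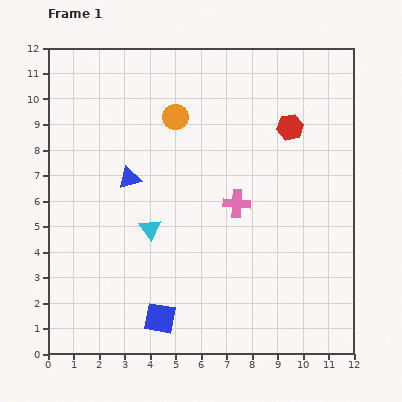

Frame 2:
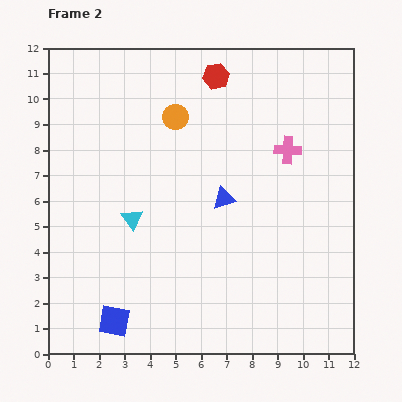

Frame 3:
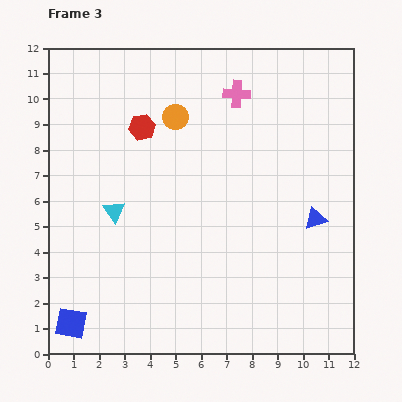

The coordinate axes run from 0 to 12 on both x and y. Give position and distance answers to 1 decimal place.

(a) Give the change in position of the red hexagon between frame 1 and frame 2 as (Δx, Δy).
(-2.9, 2.0)

The red hexagon was at (9.5, 8.9) in frame 1 and (6.6, 10.9) in frame 2.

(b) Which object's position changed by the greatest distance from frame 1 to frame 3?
the blue triangle

(moved 7.5; next 5.8)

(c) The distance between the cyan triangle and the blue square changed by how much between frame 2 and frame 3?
+0.6

Distance in frame 2: 4.1. Distance in frame 3: 4.7.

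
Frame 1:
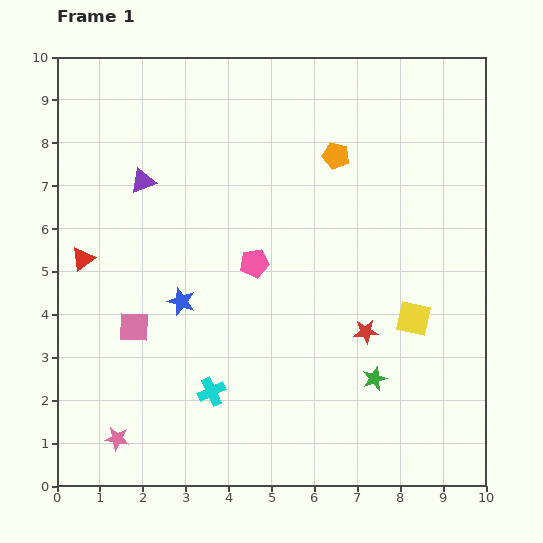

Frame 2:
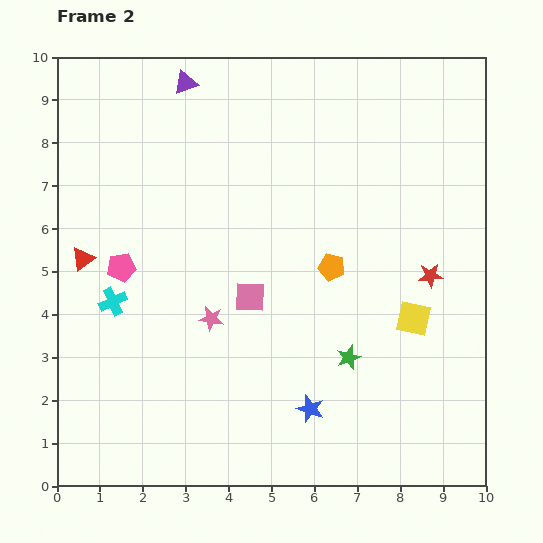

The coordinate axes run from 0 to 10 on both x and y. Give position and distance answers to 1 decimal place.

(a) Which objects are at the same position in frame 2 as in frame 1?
the red triangle, the yellow square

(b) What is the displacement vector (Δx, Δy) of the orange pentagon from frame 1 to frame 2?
(-0.1, -2.6)

The orange pentagon was at (6.5, 7.7) in frame 1 and (6.4, 5.1) in frame 2.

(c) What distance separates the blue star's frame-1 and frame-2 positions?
3.9

The blue star moved from (2.9, 4.3) to (5.9, 1.8), a distance of √(3.0² + 2.5²) ≈ 3.9.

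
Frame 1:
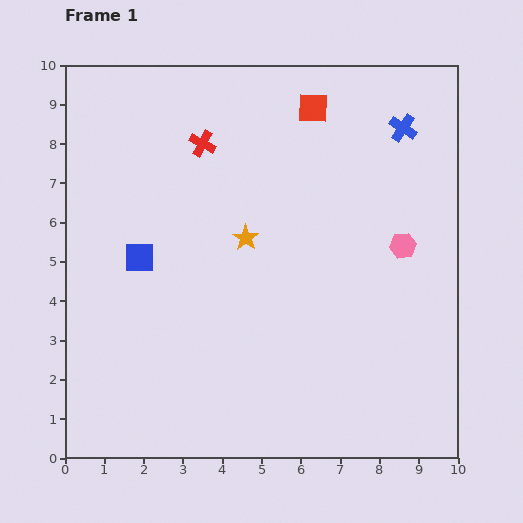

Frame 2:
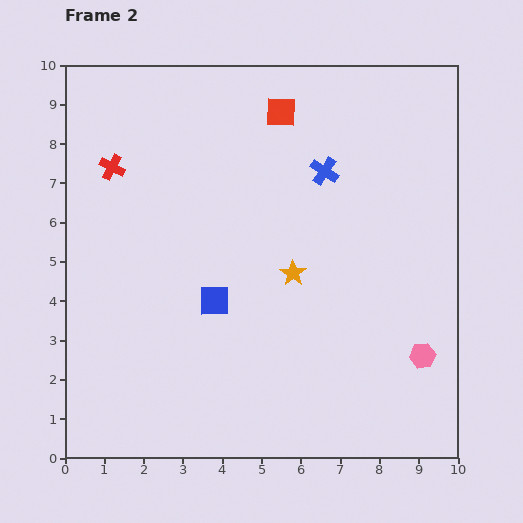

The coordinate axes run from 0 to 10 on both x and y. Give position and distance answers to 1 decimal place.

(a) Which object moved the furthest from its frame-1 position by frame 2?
the pink hexagon

(moved 2.8; next 2.4)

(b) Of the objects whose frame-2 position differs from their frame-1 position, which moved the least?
the red square

(moved 0.8)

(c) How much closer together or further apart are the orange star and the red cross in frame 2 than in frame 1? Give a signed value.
+2.7

Distance in frame 1: 2.6. Distance in frame 2: 5.3.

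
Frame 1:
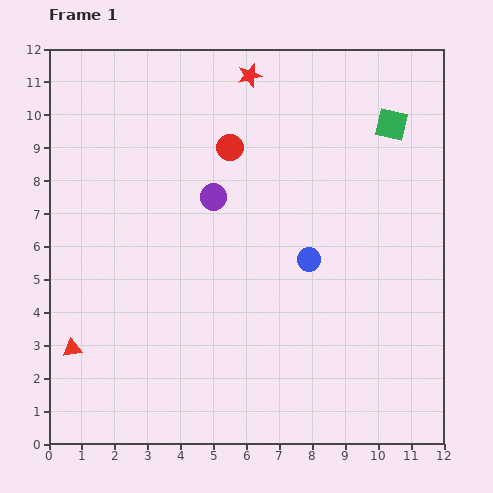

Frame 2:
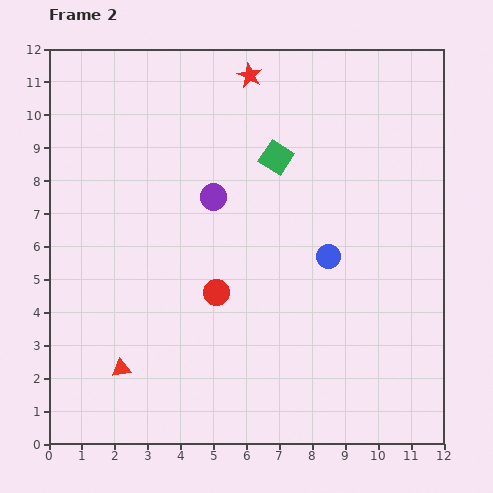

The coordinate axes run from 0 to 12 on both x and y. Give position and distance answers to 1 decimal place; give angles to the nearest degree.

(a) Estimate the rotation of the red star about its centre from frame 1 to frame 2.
31° counter-clockwise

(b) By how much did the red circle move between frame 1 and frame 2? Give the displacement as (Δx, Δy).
(-0.4, -4.4)

The red circle was at (5.5, 9.0) in frame 1 and (5.1, 4.6) in frame 2.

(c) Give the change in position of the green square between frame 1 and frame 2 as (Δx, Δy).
(-3.5, -1.0)

The green square was at (10.4, 9.7) in frame 1 and (6.9, 8.7) in frame 2.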